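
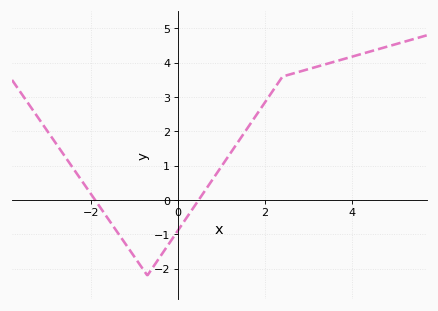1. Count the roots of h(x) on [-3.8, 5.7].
2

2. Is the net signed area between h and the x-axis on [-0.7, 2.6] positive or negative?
positive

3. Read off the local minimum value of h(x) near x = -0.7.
-2.2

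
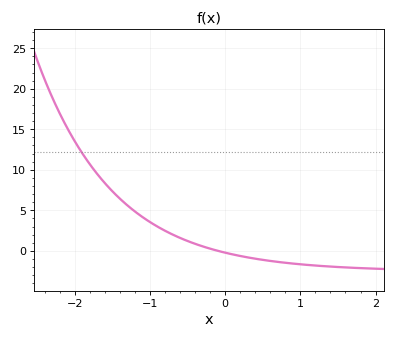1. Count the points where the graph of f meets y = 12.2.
1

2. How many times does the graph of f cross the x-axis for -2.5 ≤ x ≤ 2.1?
1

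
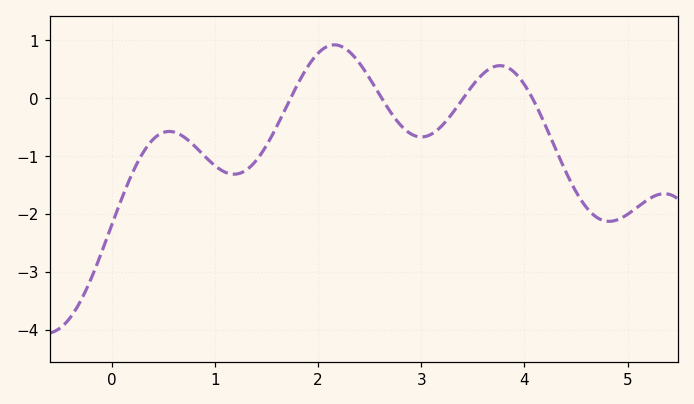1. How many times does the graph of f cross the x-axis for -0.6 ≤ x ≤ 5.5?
4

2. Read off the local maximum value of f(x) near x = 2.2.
0.9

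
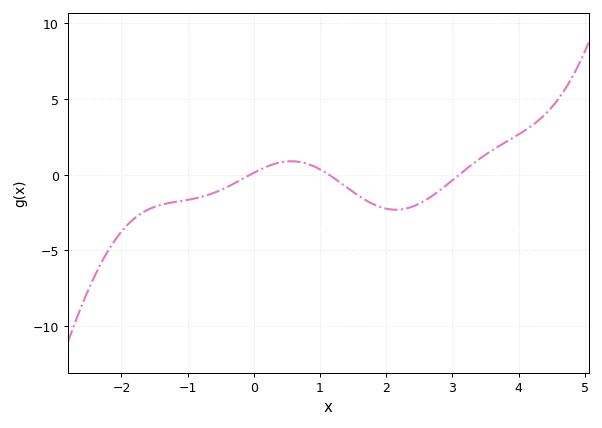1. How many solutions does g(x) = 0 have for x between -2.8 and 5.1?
3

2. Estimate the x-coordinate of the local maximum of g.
0.564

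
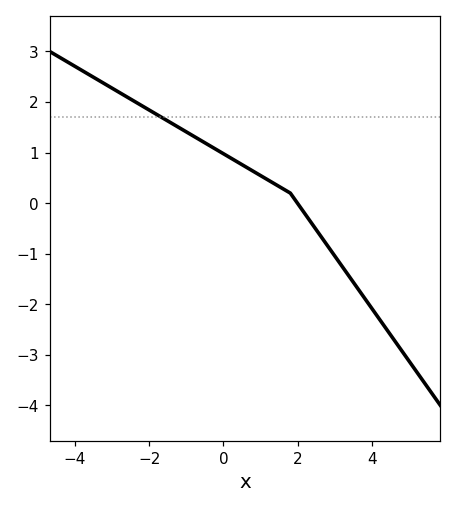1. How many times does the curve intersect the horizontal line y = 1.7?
1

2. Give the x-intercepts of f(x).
1.99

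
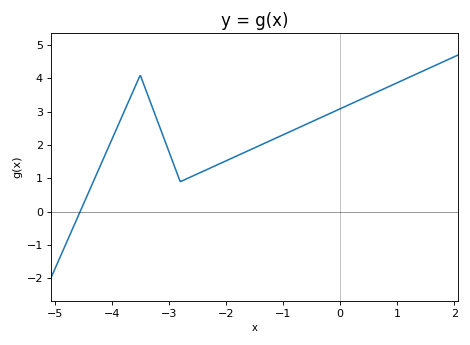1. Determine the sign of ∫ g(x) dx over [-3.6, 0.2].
positive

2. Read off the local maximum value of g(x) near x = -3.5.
4.09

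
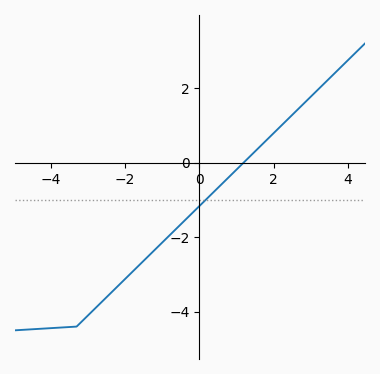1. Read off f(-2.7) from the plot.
-3.81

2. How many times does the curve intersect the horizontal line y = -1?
1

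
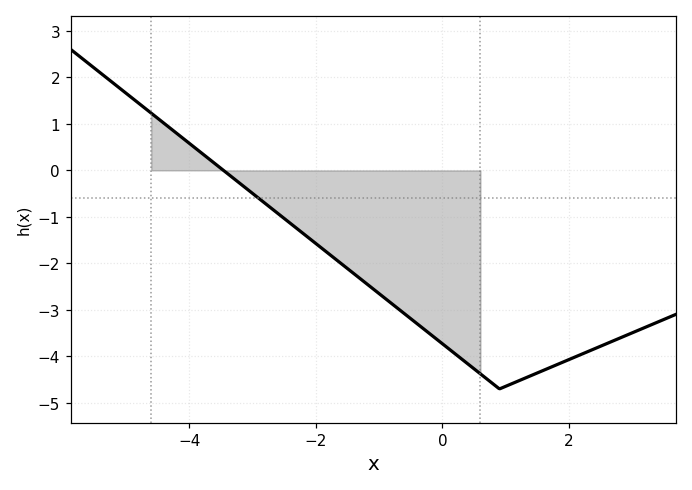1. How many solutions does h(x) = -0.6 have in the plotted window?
1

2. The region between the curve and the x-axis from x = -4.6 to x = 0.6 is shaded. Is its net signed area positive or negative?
negative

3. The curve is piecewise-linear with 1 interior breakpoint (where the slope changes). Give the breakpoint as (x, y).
(0.9, -4.7)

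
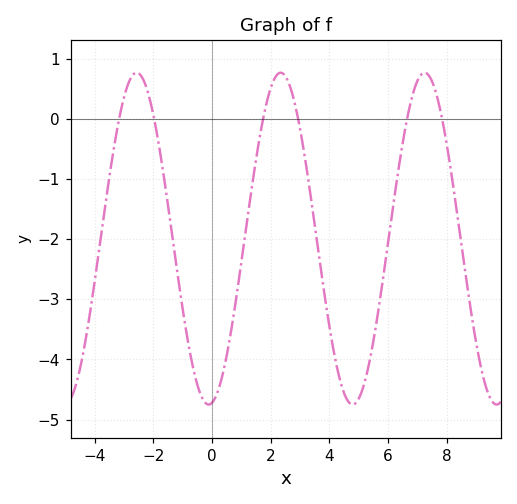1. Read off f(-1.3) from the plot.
-2.1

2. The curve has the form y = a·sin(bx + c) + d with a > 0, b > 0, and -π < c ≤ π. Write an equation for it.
y = 2.76sin(1.3x - 1.4) - 1.99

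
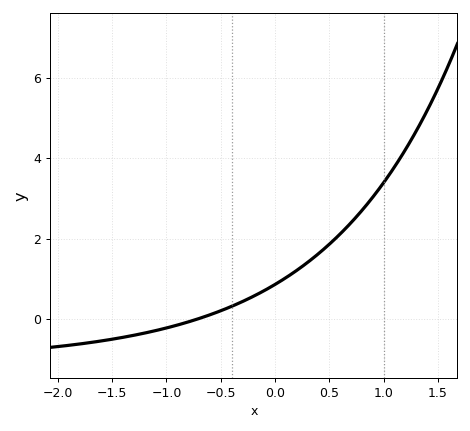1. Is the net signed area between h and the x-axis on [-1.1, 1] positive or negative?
positive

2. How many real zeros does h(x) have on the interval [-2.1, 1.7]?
1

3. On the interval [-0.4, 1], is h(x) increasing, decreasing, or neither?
increasing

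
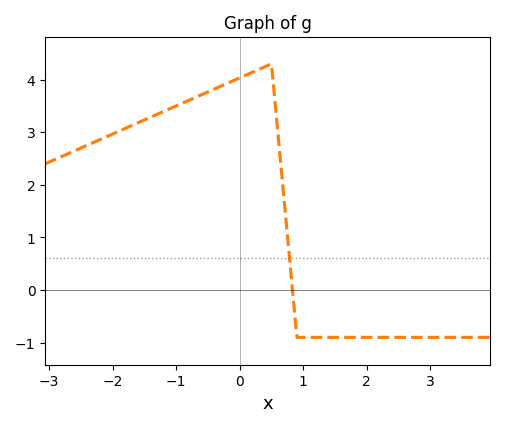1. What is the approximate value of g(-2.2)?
2.86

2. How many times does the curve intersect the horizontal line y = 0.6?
1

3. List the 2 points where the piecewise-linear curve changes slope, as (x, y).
(0.5, 4.3); (0.9, -0.9)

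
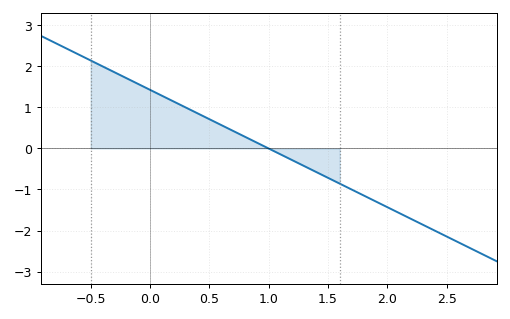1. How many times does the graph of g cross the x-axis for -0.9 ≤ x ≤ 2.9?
1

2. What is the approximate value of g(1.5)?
-0.7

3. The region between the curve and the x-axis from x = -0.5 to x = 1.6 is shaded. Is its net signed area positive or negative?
positive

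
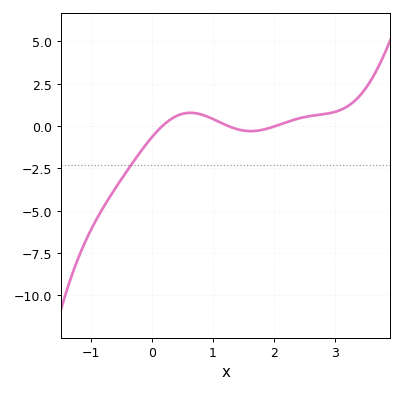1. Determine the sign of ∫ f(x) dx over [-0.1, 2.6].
positive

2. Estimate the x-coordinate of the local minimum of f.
1.6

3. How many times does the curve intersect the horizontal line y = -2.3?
1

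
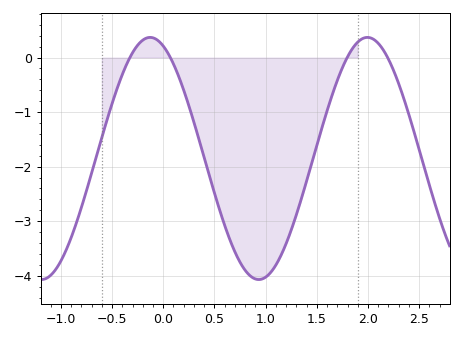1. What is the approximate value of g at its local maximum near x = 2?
0.4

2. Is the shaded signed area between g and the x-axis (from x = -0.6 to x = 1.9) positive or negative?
negative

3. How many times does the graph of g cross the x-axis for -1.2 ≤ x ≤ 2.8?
4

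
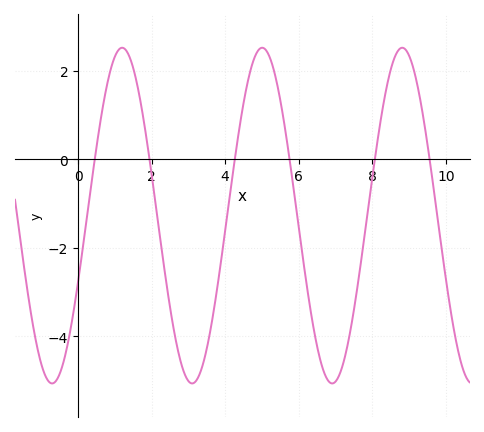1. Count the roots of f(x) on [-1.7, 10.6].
6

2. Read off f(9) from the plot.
2.35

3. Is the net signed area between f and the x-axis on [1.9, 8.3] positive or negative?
negative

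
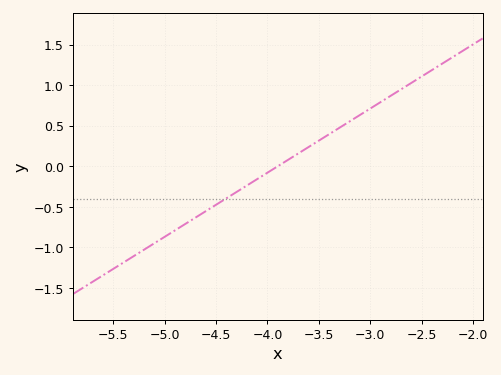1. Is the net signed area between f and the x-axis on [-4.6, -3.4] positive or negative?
negative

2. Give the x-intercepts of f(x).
-3.9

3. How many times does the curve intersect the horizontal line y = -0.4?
1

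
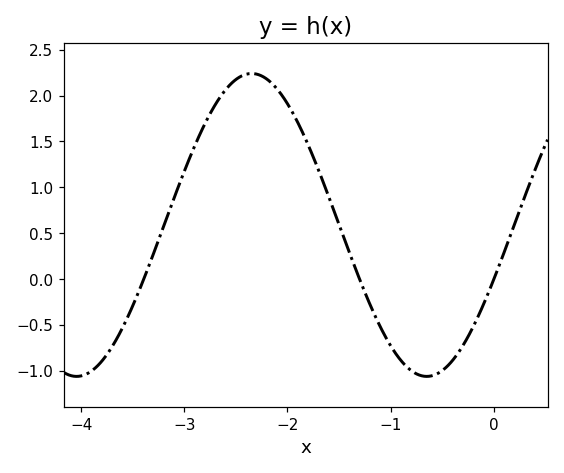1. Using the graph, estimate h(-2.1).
2.05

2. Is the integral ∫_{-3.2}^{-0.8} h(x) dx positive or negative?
positive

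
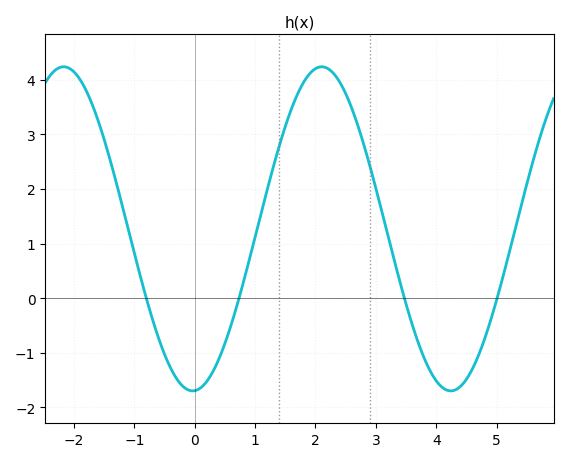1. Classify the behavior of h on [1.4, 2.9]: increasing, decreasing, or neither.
neither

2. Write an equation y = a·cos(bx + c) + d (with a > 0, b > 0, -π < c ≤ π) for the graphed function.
y = 2.97cos(1.5x - 3.1) + 1.27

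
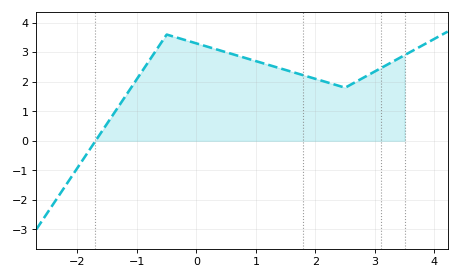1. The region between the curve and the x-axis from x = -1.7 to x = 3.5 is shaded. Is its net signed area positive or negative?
positive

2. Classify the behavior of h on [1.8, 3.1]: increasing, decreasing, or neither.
neither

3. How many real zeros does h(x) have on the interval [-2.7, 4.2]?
1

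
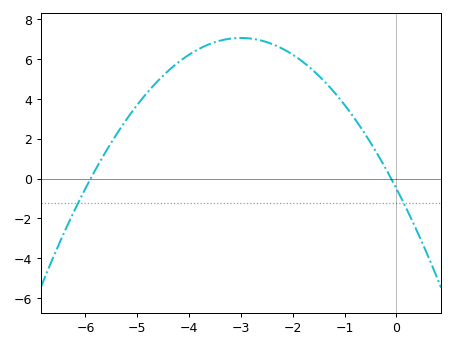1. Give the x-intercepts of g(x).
-5.8, -0.2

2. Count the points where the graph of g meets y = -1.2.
2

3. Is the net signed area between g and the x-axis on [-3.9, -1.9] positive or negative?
positive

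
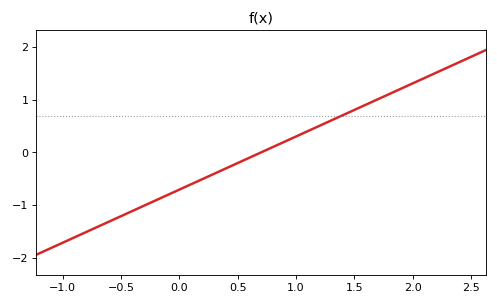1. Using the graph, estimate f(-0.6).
-1.31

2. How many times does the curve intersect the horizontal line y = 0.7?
1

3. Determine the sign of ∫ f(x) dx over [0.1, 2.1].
positive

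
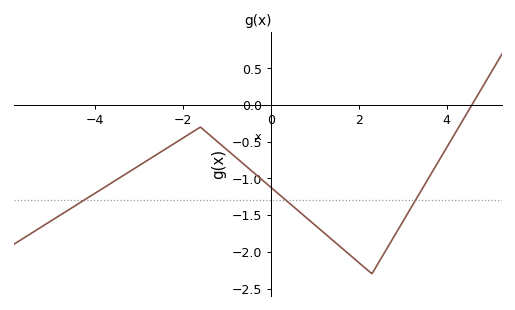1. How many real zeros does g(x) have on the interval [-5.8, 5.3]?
1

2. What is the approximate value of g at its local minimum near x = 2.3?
-2.3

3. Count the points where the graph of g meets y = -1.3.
3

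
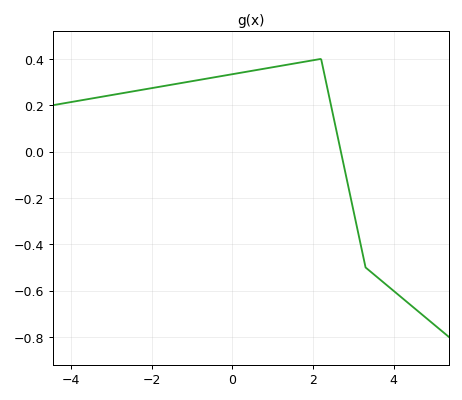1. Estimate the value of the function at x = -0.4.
0.322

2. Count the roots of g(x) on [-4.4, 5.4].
1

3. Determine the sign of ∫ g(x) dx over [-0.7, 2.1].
positive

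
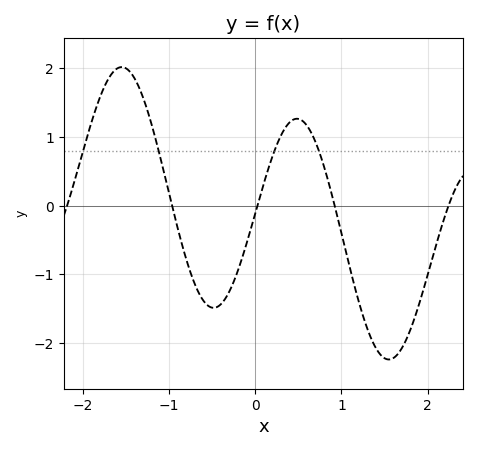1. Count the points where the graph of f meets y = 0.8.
4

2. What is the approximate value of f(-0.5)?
-1.49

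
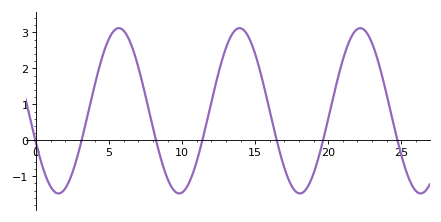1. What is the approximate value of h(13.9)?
3.12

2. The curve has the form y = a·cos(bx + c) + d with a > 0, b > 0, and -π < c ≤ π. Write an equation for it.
y = 2.3cos(0.76x + 1.98) + 0.82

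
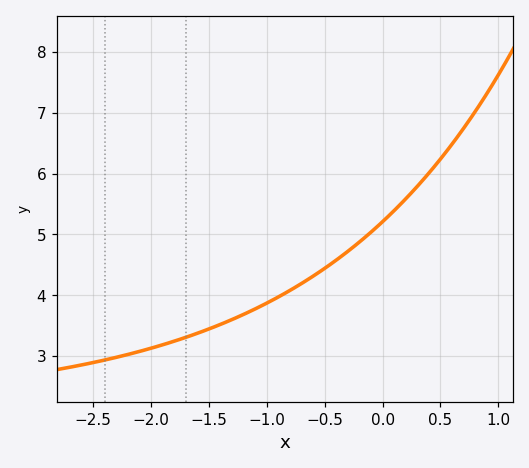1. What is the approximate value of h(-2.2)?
3.03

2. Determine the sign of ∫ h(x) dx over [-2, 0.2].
positive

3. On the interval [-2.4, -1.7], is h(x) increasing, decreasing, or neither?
increasing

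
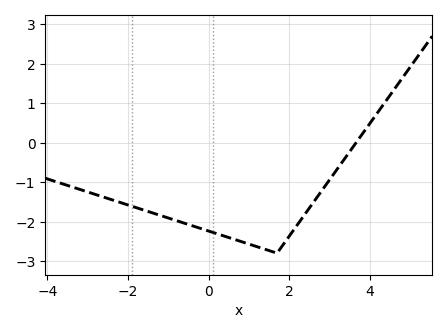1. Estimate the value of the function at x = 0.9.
-2.5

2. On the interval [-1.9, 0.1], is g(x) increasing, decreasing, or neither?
decreasing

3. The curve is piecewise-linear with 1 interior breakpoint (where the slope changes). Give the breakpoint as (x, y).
(1.7, -2.8)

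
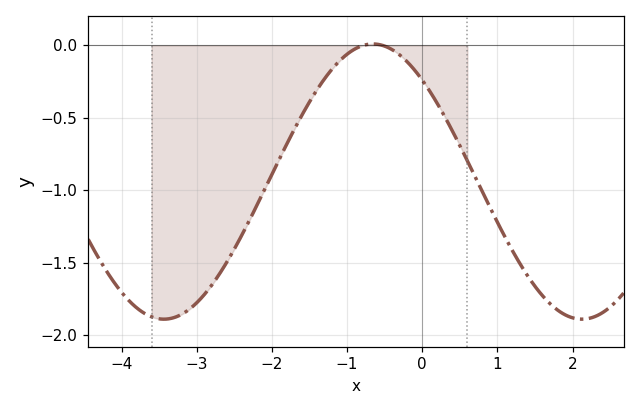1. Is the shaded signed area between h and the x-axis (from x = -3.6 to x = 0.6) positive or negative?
negative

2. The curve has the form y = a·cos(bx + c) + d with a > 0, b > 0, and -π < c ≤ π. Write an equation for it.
y = 0.95cos(1.1x + 0.74) - 0.94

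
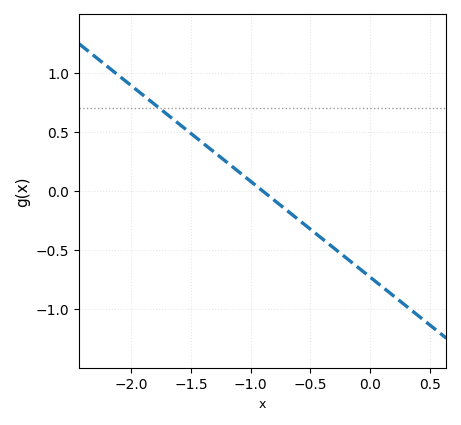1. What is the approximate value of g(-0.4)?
-0.4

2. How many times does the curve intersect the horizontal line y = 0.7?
1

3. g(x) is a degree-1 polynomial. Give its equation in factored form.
y = -0.81(x + 0.9)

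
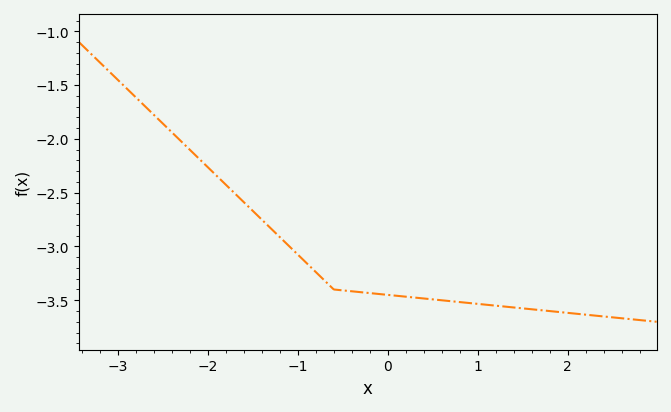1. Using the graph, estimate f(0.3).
-3.48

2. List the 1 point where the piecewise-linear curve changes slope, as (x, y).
(-0.6, -3.4)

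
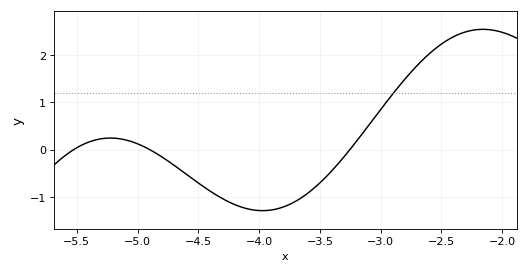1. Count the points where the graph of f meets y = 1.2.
1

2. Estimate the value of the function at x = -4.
-1.29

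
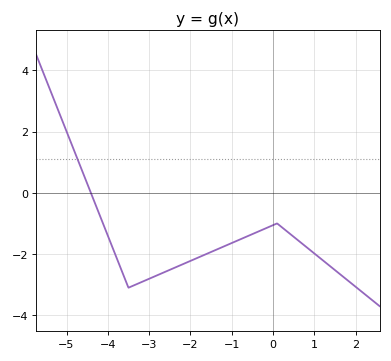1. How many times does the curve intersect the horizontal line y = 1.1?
1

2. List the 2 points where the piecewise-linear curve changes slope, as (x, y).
(-3.5, -3.1); (0.1, -1)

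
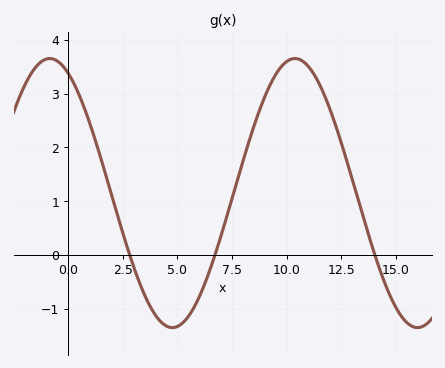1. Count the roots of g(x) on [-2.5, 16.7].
3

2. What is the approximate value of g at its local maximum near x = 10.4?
3.65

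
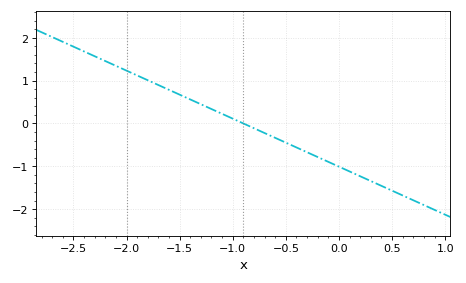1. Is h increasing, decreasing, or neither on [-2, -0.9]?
decreasing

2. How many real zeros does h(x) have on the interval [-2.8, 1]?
1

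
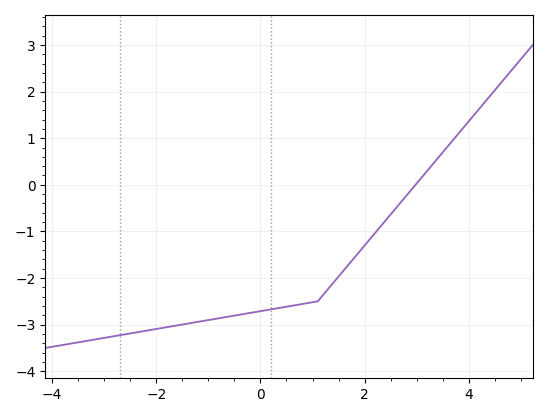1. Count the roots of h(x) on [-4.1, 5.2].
1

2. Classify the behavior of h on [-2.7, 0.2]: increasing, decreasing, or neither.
increasing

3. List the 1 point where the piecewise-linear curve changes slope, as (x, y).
(1.1, -2.5)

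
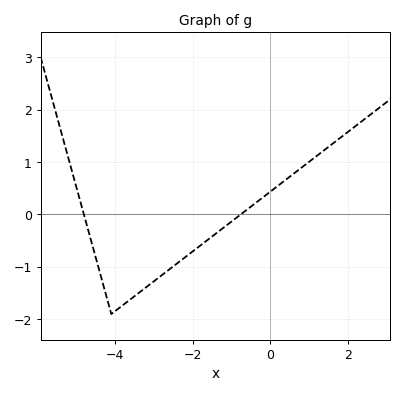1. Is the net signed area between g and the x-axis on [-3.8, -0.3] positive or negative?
negative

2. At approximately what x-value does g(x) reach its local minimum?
-4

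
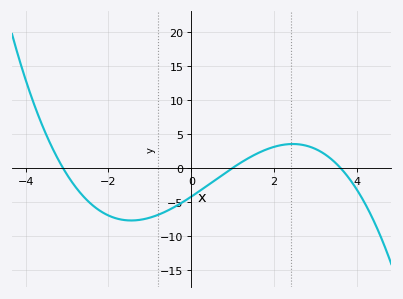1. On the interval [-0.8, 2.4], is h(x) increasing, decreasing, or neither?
increasing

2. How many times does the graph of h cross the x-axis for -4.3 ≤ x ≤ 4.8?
3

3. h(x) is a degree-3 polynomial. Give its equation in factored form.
y = -0.38(x + 3.1)(x - 1)(x - 3.6)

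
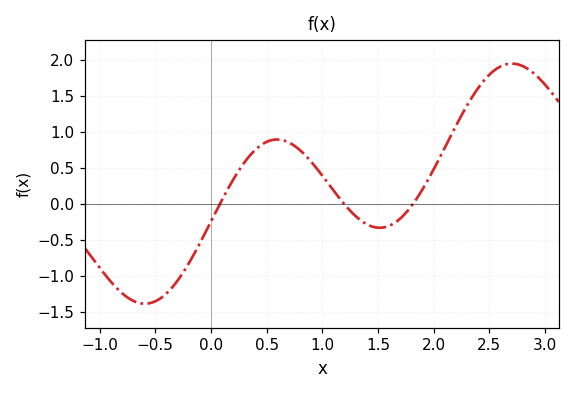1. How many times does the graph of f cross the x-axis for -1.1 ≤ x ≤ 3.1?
3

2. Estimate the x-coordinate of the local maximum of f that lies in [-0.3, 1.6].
0.6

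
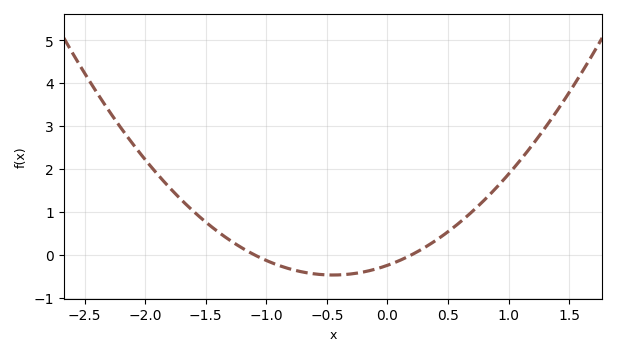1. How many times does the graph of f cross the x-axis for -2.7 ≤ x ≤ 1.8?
2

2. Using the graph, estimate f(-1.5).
0.762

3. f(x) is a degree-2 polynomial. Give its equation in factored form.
y = 1.12(x + 1.1)(x - 0.2)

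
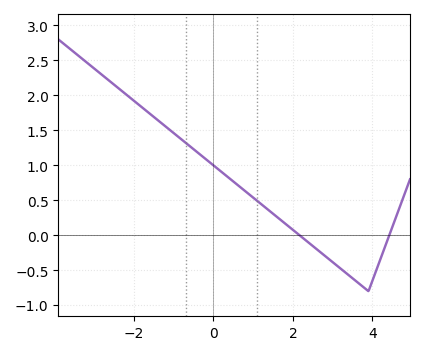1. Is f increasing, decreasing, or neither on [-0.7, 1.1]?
decreasing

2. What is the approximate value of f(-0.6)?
1.28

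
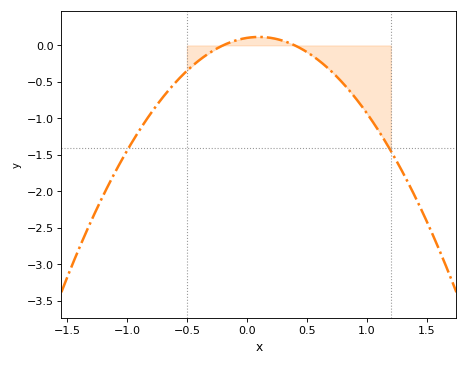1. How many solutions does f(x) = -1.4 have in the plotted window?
2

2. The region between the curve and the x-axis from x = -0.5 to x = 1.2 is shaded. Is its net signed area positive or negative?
negative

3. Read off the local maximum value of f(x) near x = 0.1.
0.1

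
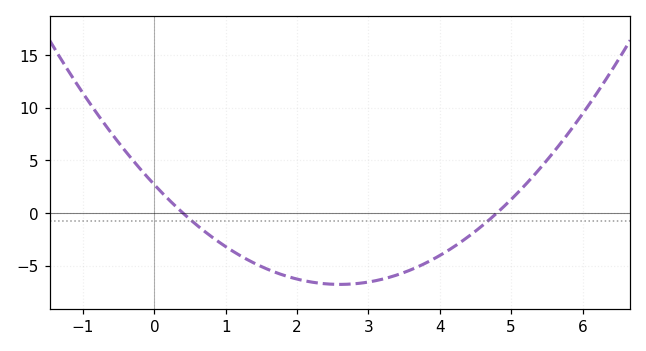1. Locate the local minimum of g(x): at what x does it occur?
2.6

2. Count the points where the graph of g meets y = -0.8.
2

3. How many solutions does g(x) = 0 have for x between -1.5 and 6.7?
2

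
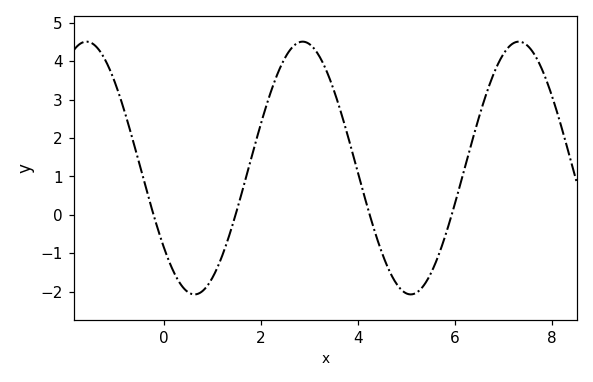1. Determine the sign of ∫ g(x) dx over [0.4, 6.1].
positive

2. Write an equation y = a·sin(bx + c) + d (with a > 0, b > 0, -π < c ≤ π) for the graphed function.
y = 3.29sin(1.41x - 2.47) + 1.22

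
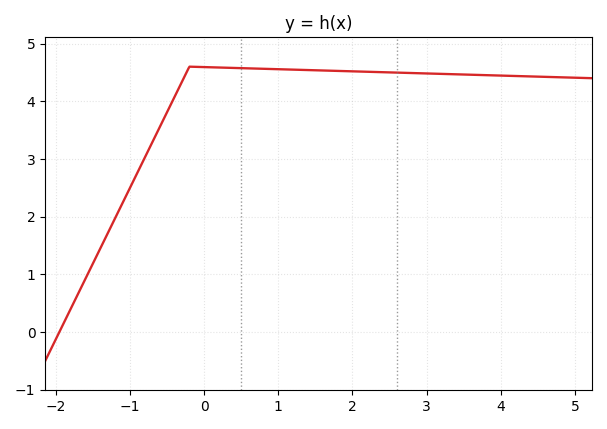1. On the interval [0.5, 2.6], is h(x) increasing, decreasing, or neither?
decreasing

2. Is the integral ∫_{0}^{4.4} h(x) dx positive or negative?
positive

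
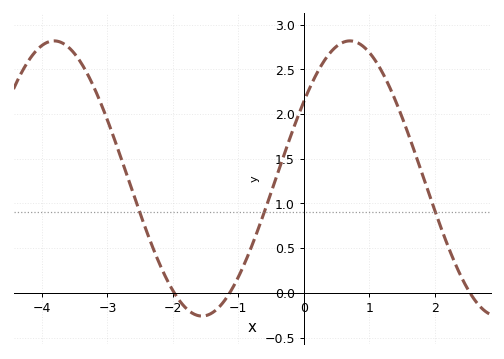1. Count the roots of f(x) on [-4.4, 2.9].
3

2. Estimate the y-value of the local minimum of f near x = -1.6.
-0.25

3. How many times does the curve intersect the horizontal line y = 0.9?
3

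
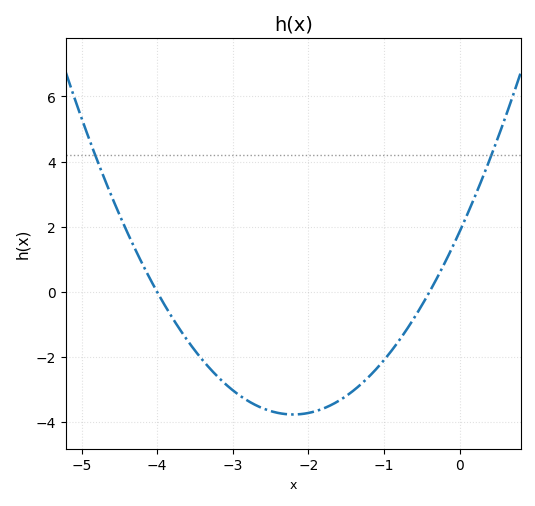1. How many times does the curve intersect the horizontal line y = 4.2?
2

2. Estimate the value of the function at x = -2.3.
-3.8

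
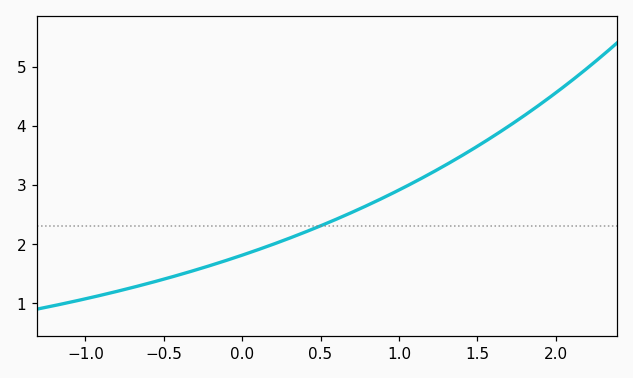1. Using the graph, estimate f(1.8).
4.17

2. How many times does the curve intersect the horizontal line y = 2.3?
1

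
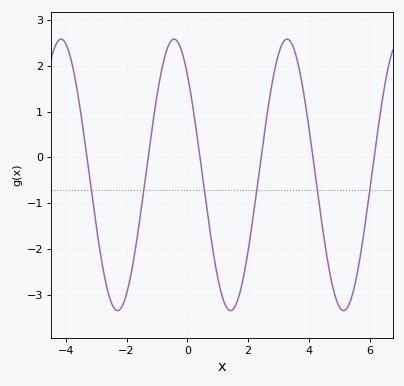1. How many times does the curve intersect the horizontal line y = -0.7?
6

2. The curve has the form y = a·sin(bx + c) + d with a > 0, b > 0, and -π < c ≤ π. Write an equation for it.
y = 2.96sin(1.69x + 2.31) - 0.38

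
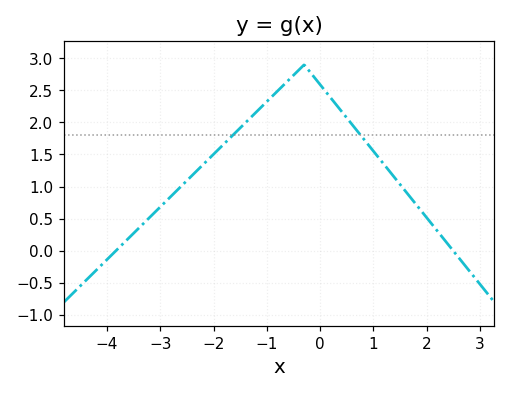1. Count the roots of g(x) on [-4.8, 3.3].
2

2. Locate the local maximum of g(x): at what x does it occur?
-0.302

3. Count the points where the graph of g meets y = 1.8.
2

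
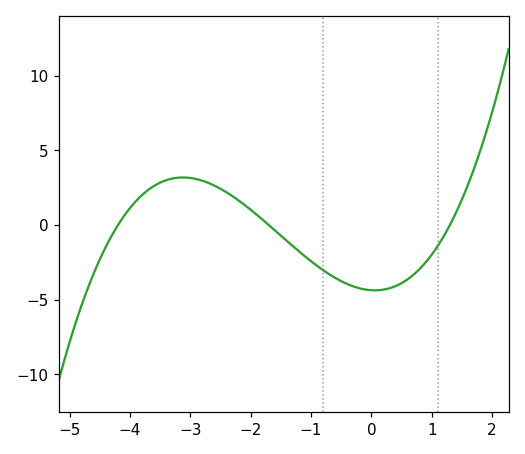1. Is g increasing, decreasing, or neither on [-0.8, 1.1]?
neither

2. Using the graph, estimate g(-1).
-2.42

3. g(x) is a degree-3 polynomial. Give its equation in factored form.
y = 0.47(x + 4.2)(x + 1.7)(x - 1.3)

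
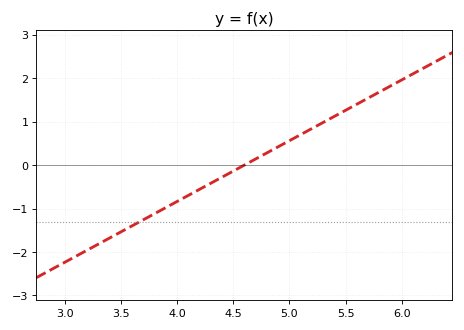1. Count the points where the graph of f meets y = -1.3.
1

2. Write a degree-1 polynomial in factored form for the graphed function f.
y = 1.4(x - 4.6)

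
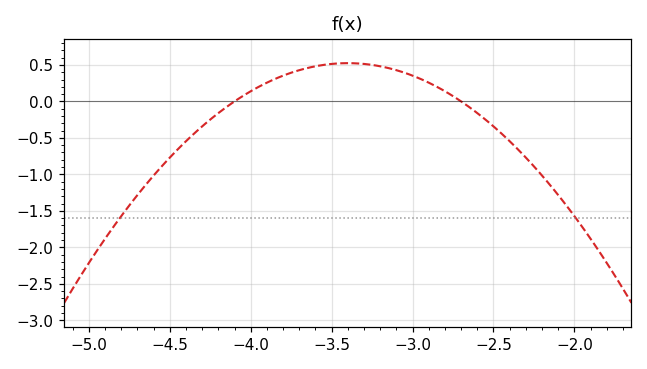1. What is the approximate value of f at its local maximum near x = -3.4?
0.524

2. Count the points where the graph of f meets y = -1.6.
2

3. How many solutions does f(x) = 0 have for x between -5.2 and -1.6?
2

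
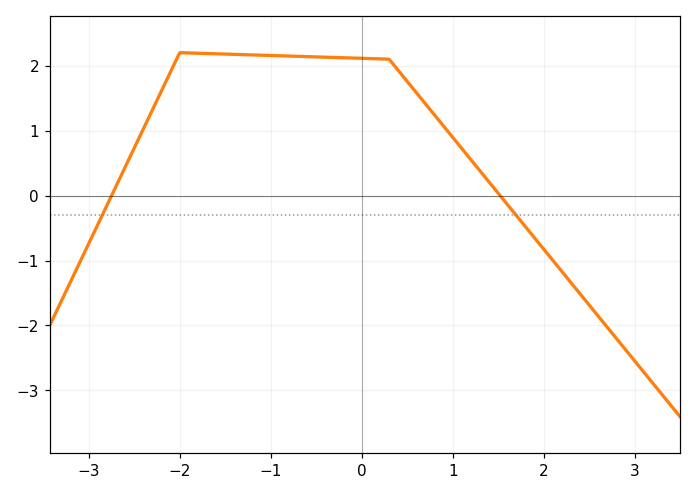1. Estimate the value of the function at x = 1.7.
-0.3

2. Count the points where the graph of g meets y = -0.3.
2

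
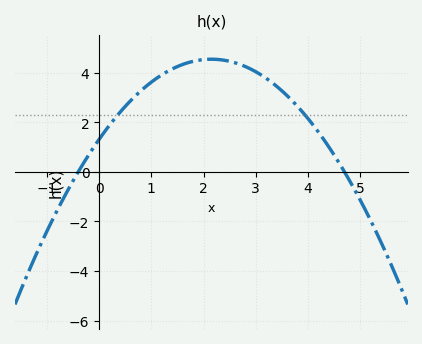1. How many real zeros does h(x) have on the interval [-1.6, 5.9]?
2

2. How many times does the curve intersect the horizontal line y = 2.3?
2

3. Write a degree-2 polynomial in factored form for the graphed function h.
y = -0.7(x + 0.4)(x - 4.7)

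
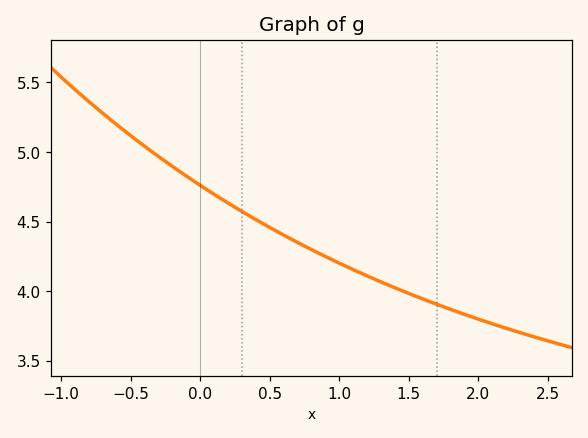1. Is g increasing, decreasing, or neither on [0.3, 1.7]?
decreasing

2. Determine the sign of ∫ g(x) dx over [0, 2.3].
positive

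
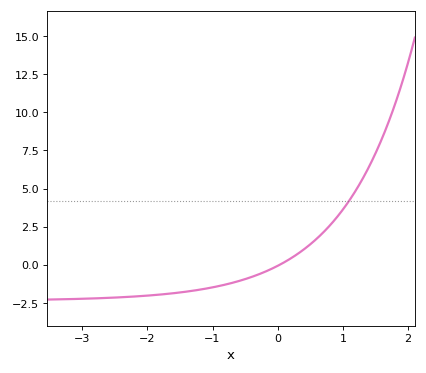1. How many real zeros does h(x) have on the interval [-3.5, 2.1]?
1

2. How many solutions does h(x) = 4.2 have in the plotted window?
1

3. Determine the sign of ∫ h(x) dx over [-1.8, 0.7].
negative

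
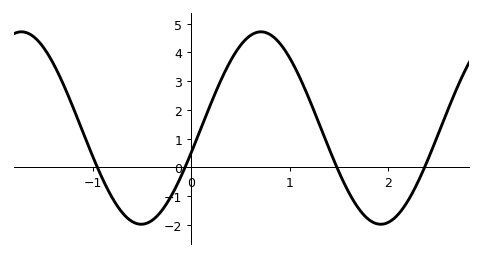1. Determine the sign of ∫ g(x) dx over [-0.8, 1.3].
positive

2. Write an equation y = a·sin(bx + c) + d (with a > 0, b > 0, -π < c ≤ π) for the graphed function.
y = 3.35sin(2.58x - 0.26) + 1.37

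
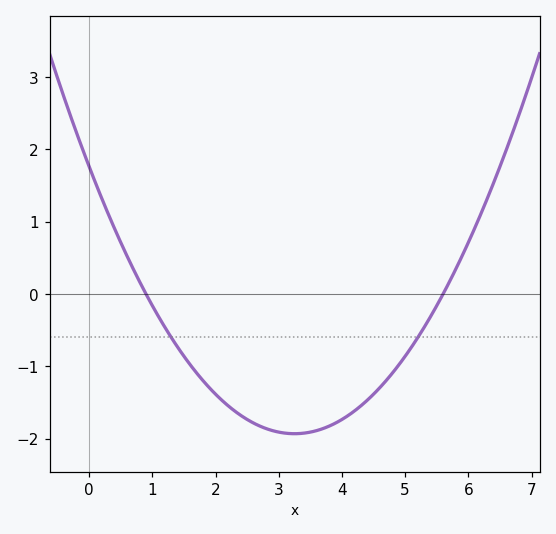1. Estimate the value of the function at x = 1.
-0.2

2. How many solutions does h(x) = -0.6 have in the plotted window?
2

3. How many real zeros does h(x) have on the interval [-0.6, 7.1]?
2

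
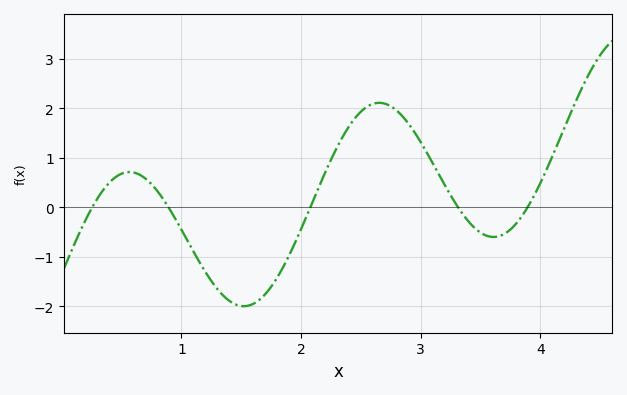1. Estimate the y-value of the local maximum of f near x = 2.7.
2.1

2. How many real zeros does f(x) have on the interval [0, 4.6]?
5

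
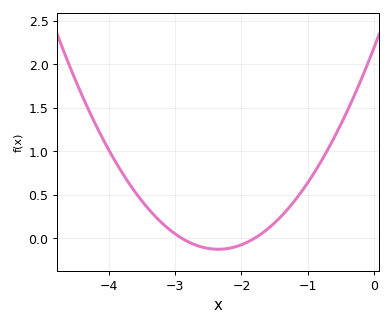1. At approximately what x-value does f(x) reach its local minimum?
-2.4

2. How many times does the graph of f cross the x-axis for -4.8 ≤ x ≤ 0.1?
2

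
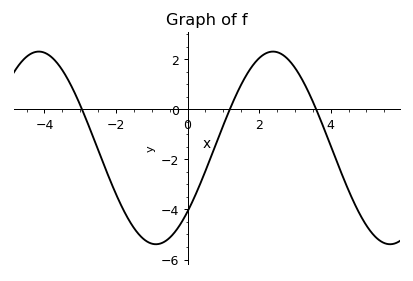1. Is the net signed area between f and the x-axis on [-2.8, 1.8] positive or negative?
negative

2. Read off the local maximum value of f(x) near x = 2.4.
2.4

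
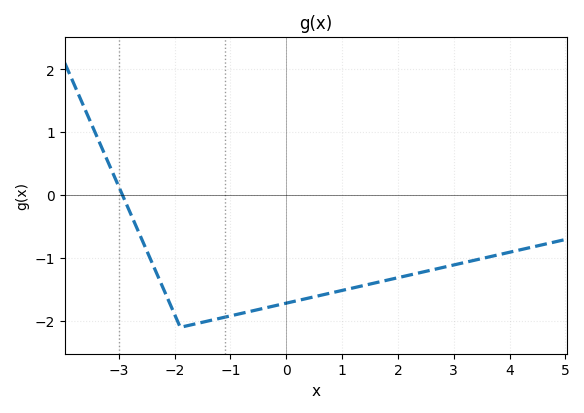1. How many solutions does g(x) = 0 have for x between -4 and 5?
1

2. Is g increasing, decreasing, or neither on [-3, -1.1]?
neither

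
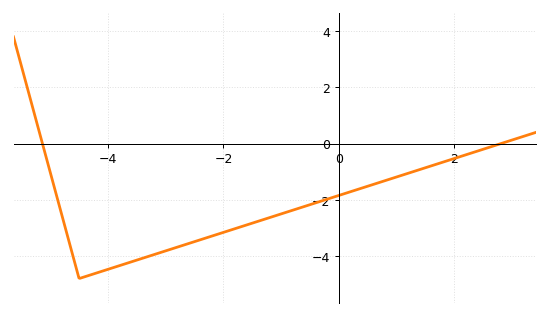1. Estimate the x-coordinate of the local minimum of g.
-4.5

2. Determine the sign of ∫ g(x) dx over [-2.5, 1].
negative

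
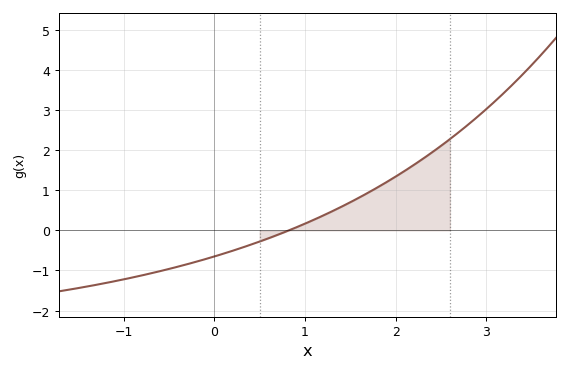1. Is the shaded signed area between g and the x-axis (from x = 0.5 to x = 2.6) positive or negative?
positive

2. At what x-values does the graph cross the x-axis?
0.8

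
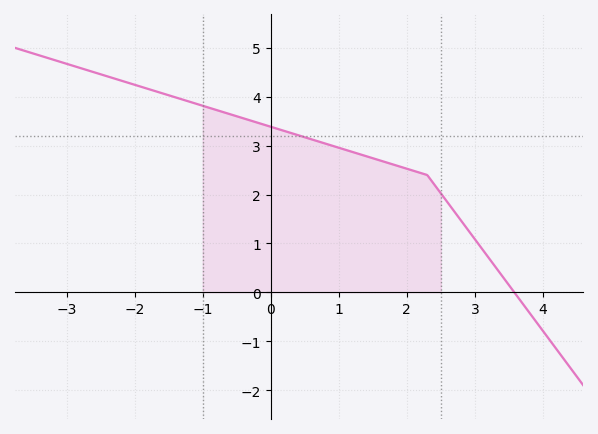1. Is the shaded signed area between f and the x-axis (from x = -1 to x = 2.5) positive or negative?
positive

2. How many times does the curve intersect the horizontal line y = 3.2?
1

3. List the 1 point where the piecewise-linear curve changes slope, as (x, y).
(2.3, 2.4)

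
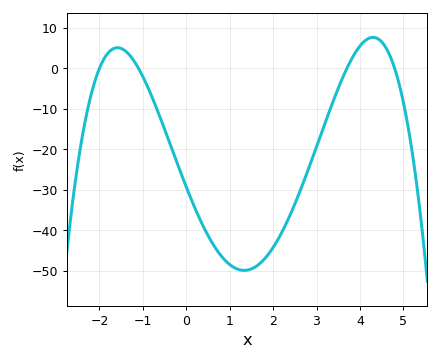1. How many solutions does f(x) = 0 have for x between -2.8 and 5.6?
4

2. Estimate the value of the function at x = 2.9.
-22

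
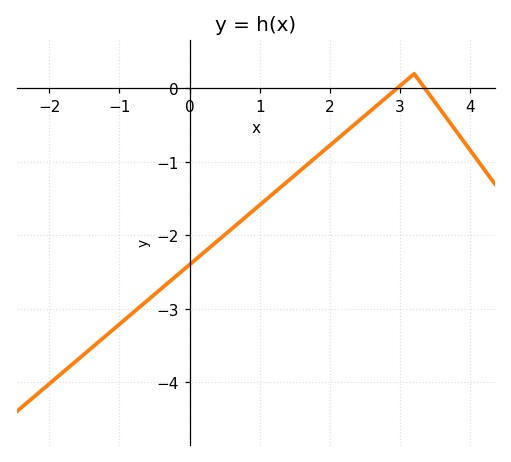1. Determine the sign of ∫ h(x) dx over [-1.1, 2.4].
negative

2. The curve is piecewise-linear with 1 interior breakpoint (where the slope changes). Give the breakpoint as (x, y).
(3.2, 0.2)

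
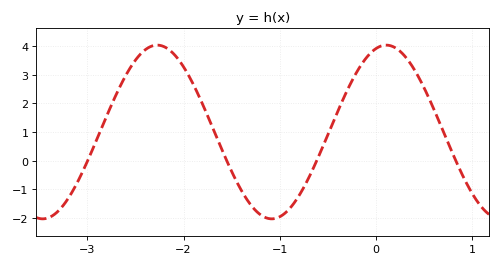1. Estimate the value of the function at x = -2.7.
2.3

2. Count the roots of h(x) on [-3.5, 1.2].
4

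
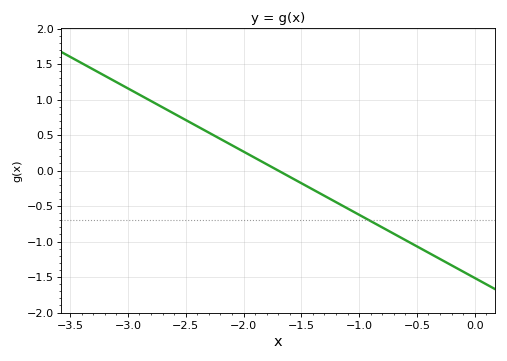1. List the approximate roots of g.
-1.7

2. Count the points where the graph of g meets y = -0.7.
1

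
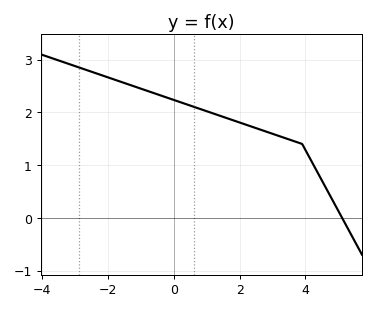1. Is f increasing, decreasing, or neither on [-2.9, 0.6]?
decreasing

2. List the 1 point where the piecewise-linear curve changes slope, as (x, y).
(3.9, 1.4)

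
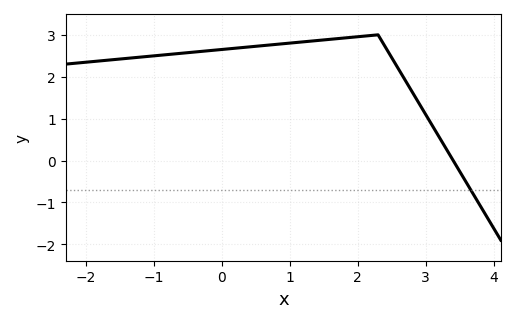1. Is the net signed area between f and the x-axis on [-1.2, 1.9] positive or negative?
positive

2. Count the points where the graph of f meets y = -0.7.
1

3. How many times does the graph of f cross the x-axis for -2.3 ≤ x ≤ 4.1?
1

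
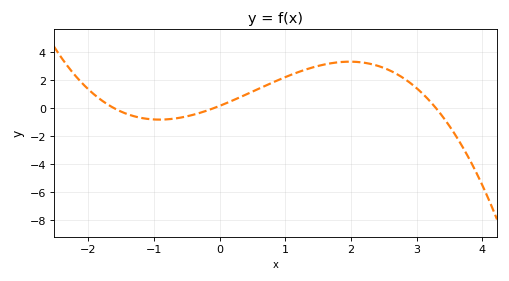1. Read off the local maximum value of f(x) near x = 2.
3.4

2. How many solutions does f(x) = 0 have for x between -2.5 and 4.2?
3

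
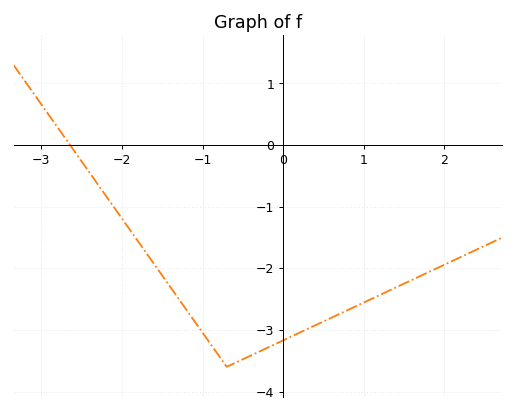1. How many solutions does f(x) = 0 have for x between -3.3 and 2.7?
1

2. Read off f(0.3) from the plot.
-3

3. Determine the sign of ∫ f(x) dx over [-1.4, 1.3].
negative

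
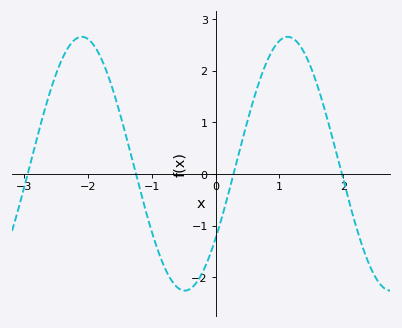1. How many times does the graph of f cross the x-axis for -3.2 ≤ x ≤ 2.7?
4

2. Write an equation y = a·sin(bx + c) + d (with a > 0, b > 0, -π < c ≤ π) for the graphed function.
y = 2.46sin(1.9x - 0.63) + 0.2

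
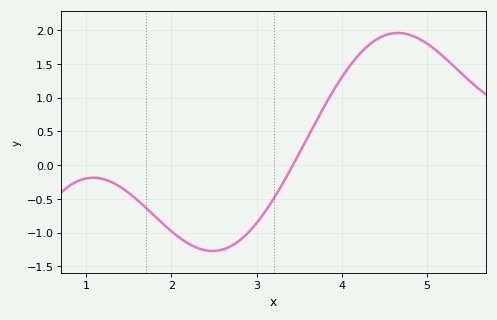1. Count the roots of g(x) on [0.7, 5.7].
1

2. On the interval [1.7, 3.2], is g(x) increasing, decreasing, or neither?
neither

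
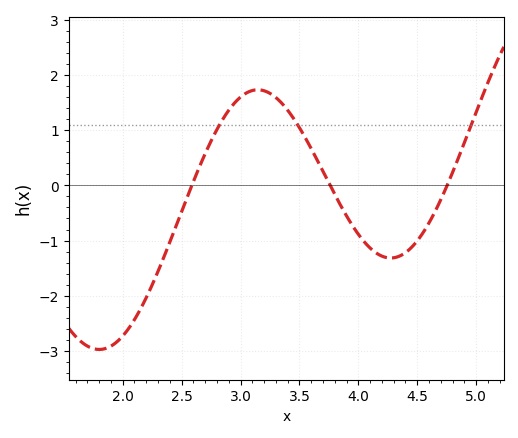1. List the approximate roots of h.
2.6, 3.75, 4.75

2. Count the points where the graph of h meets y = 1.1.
3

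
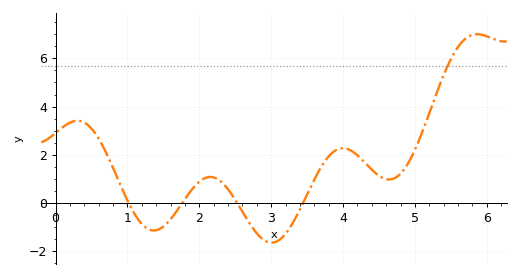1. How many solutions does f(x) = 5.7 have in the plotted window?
1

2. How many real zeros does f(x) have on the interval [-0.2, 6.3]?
4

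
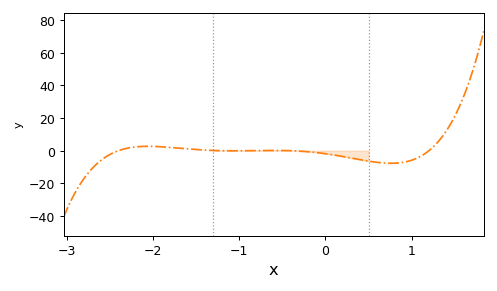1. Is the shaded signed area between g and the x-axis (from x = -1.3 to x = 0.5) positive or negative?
negative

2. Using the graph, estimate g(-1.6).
2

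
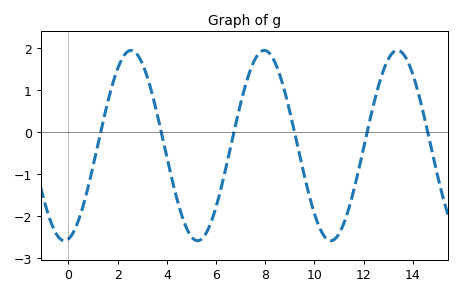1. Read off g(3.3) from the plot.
1.1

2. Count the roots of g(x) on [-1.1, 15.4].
6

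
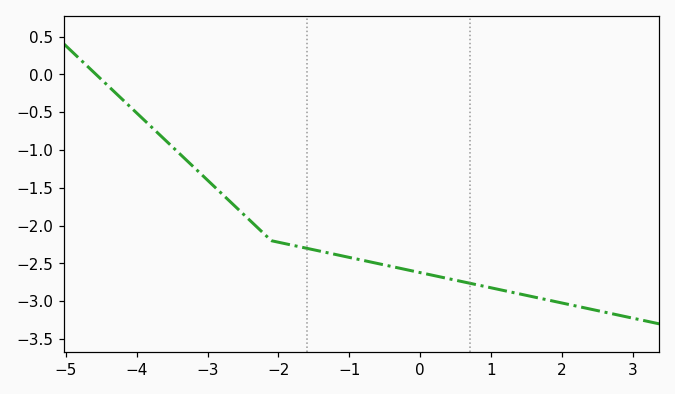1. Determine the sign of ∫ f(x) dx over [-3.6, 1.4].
negative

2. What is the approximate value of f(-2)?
-2.2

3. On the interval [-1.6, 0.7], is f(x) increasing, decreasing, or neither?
decreasing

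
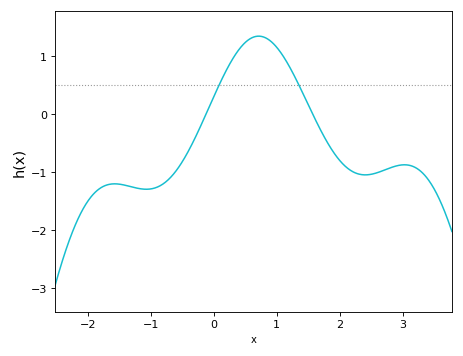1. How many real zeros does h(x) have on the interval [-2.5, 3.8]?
2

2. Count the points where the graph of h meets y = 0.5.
2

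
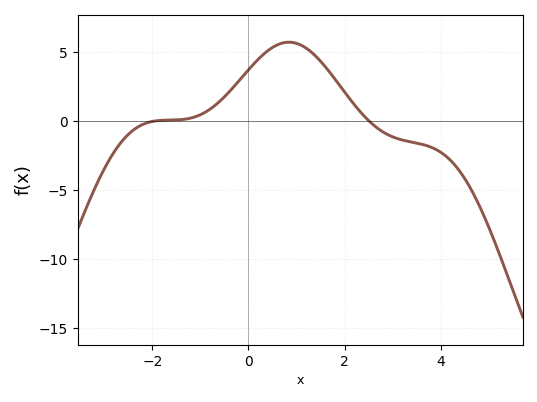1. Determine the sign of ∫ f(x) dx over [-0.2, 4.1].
positive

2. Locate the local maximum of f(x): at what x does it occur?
0.84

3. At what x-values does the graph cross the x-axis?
-1.99, 2.52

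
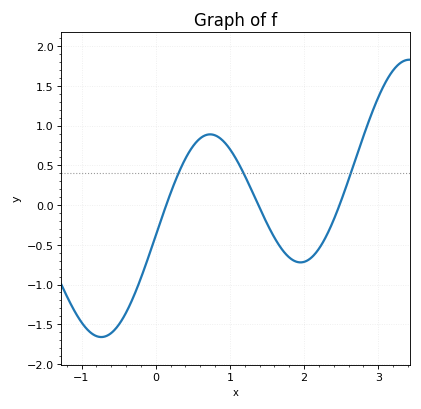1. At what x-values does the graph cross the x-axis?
0.1, 1.4, 2.5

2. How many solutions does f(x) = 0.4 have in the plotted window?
3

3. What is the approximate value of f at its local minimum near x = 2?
-0.7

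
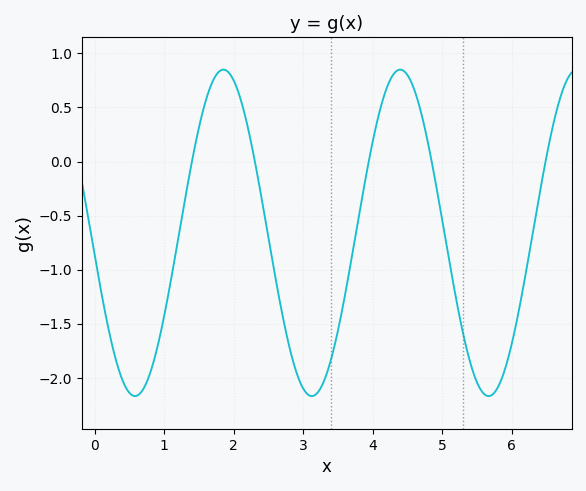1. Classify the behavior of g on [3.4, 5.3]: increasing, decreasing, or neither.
neither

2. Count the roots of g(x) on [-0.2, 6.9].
5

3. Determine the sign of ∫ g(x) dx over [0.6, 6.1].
negative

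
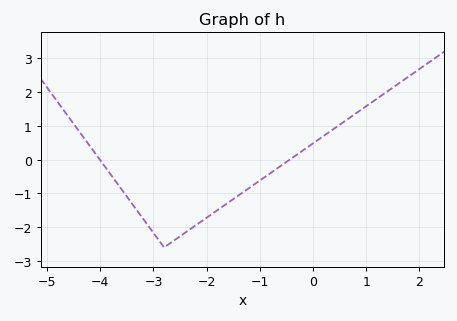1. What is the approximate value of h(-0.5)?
-0.066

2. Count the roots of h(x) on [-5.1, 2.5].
2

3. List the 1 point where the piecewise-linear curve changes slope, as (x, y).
(-2.8, -2.6)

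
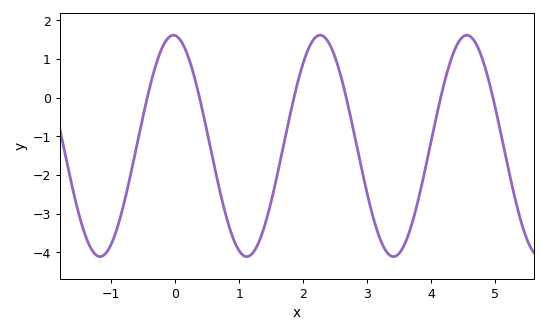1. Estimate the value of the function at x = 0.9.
-3.62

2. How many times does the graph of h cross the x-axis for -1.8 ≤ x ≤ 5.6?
6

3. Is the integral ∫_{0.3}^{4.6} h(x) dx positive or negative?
negative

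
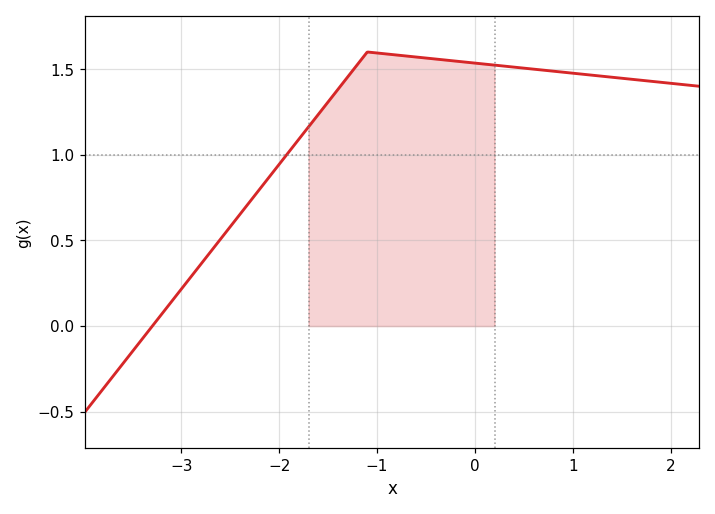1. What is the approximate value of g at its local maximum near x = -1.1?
1.6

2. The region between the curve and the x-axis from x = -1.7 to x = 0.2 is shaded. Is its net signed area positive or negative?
positive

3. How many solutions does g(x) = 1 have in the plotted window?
1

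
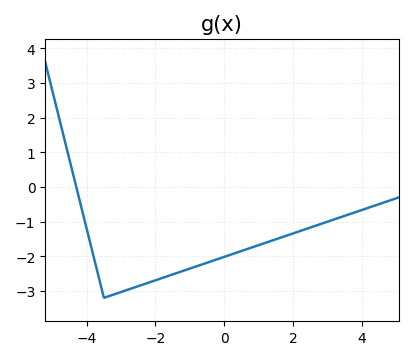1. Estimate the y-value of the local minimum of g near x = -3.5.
-3.2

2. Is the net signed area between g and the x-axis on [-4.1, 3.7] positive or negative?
negative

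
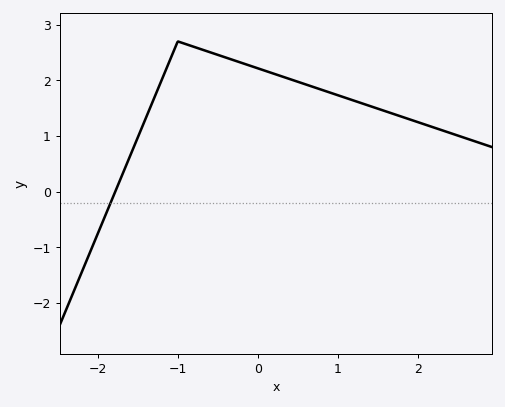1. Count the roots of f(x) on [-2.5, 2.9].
1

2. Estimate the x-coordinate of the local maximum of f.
-1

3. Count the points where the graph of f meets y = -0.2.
1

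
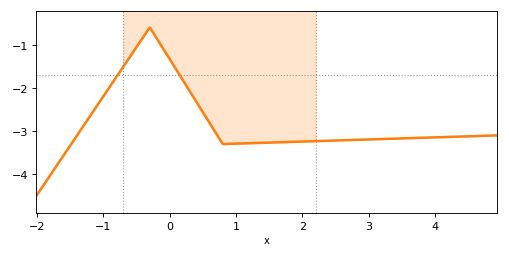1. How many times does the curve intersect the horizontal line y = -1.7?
2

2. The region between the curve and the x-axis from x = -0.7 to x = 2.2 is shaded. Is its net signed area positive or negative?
negative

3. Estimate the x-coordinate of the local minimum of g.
0.8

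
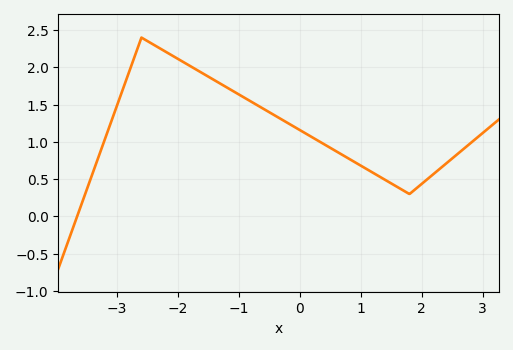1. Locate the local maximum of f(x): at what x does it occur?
-2.6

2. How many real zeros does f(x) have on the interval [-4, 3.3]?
1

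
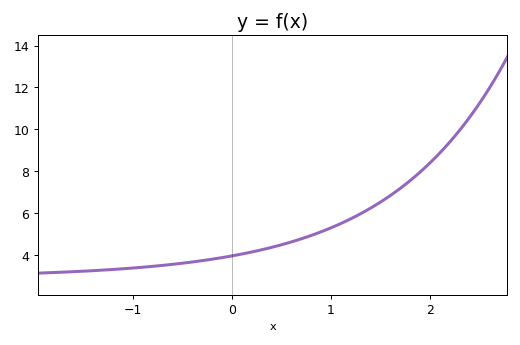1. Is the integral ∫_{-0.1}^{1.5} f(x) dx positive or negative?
positive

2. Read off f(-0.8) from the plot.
3.4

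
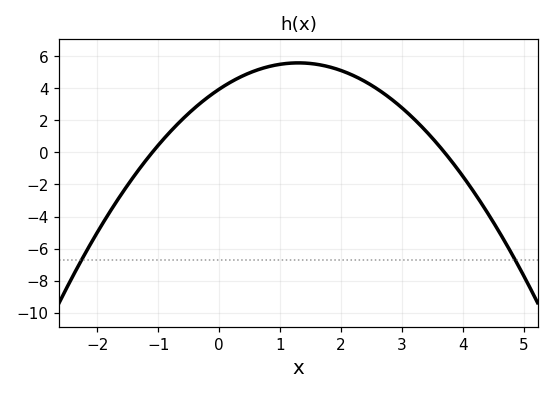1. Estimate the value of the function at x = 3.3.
1.8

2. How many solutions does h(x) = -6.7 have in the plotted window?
2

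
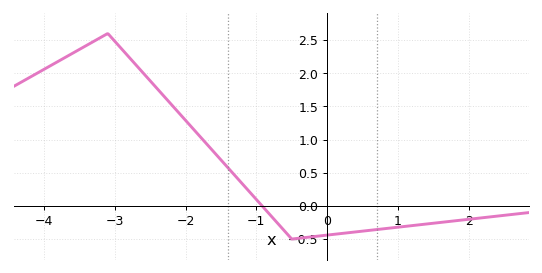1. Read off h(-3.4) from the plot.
2.4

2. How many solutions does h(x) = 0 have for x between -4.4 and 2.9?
1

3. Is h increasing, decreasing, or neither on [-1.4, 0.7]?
neither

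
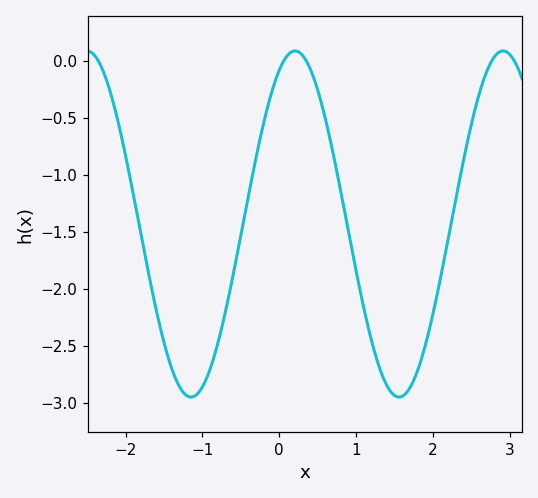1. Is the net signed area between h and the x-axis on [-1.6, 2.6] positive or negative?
negative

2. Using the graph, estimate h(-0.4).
-1.2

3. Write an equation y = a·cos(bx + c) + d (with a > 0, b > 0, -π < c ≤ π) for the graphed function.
y = 1.52cos(2.3x - 0.48) - 1.43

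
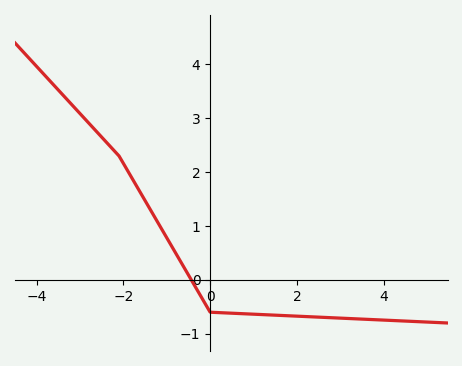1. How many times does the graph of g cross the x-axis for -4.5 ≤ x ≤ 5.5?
1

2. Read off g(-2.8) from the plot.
2.91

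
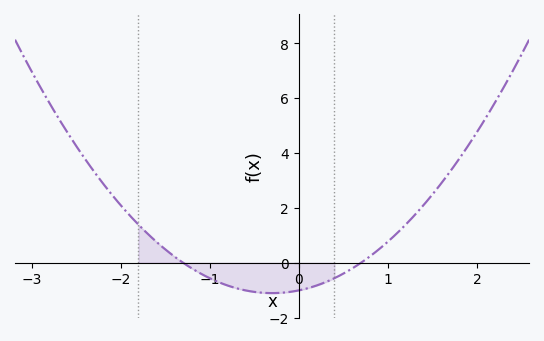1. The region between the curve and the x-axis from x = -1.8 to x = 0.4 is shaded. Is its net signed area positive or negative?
negative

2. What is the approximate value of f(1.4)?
2.1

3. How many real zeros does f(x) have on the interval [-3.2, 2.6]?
2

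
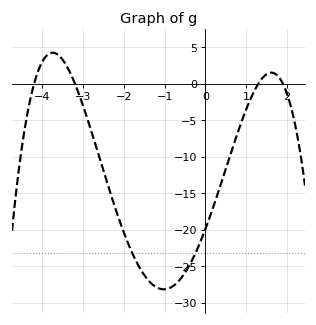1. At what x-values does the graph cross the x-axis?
-4.2, -3.2, 1.3, 1.9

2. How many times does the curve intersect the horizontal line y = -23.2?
2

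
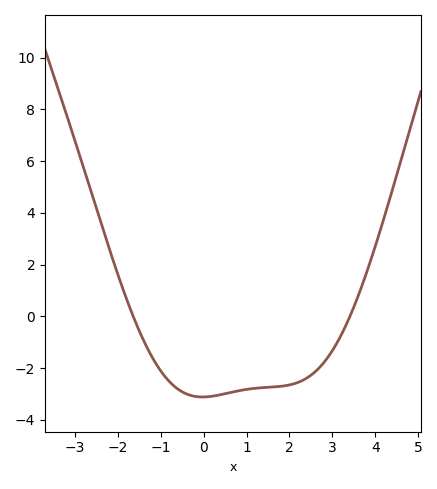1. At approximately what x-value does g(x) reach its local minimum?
0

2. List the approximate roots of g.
-1.6, 3.4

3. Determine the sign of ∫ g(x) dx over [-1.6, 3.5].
negative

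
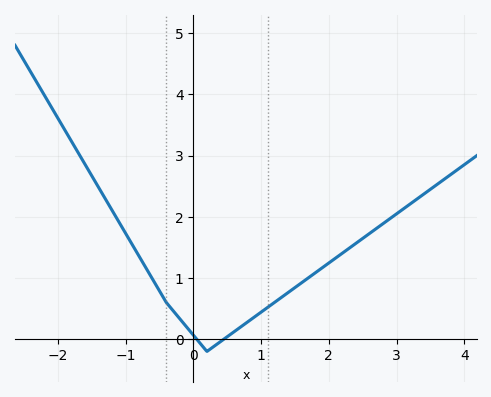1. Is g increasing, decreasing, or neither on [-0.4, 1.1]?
neither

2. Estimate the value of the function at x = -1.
1.73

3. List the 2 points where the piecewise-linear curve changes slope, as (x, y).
(-0.4, 0.6); (0.2, -0.2)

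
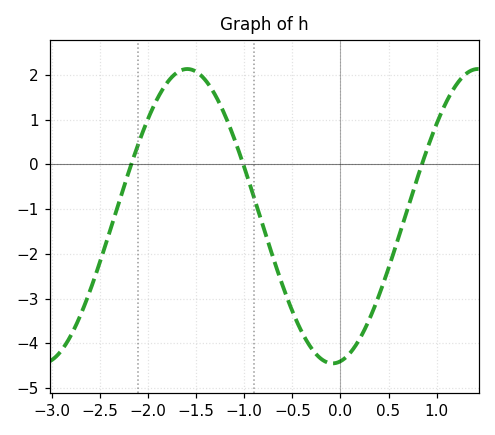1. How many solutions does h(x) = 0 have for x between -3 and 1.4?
3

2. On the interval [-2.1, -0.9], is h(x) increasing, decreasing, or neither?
neither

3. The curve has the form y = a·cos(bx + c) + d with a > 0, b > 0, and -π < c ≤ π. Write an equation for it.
y = 3.29cos(2.08x - 2.97) - 1.16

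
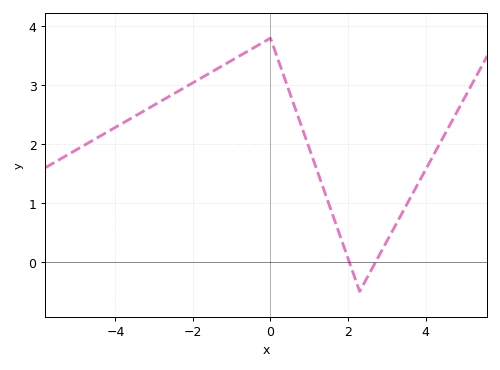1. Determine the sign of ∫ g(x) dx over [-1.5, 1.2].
positive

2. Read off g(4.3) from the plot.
1.9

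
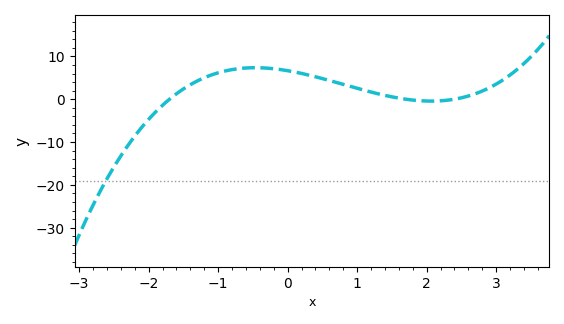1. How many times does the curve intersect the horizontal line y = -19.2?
1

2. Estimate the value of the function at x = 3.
3.52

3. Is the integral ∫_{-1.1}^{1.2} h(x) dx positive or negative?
positive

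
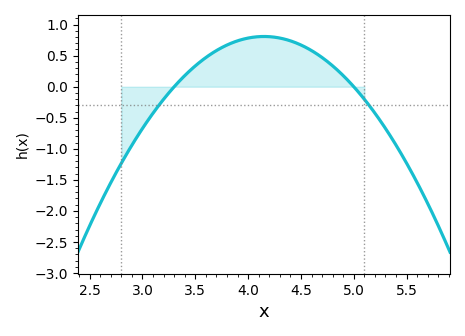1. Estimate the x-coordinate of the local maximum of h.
4.15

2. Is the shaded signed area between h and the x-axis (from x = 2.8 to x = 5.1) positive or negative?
positive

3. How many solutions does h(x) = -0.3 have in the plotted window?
2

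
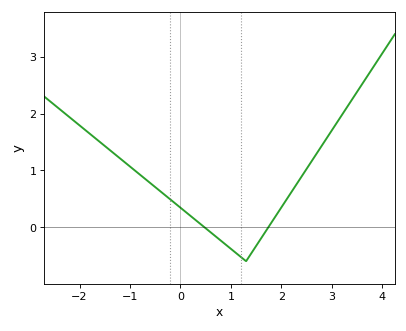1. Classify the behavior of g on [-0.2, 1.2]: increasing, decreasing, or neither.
decreasing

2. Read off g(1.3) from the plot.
-0.6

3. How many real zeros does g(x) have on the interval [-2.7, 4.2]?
2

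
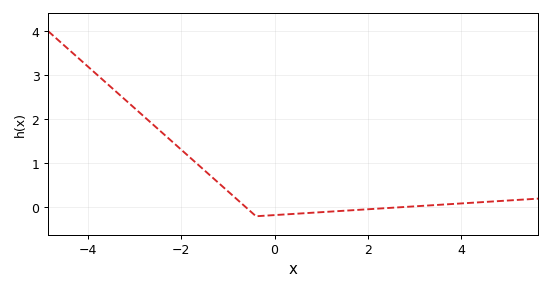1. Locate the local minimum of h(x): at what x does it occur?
-0.4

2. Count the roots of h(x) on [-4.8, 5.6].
2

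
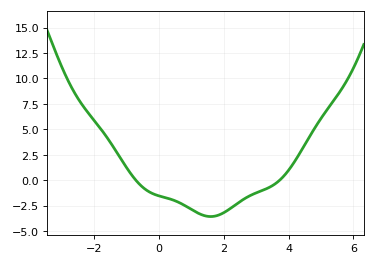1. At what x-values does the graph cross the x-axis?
-0.8, 3.8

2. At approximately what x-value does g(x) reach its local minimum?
1.6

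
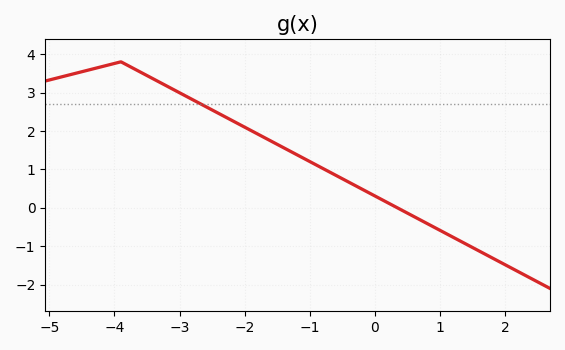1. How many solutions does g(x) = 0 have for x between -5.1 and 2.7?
1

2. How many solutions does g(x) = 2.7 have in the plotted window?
1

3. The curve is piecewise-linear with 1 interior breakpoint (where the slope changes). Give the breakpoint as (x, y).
(-3.9, 3.8)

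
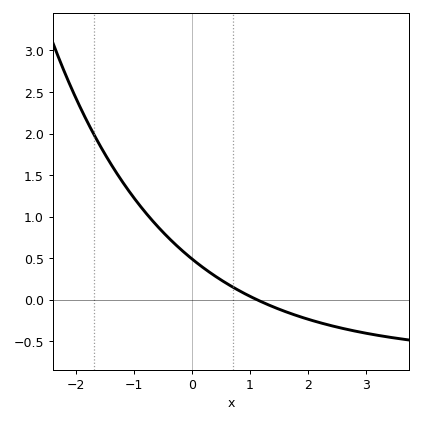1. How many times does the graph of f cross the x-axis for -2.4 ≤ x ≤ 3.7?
1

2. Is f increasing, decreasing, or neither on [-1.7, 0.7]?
decreasing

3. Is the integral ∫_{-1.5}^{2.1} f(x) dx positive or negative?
positive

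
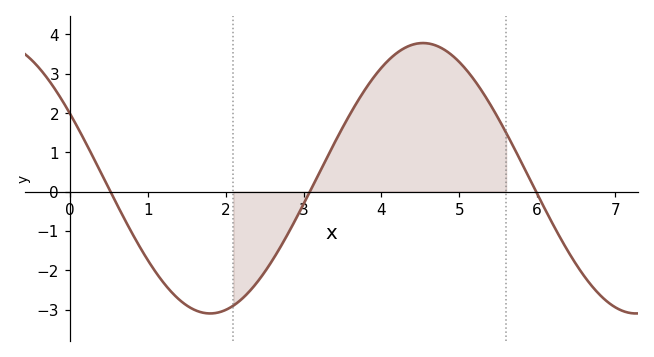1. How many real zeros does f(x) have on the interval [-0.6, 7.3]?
3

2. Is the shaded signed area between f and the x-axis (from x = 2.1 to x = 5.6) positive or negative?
positive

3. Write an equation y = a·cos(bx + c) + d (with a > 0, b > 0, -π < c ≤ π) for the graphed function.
y = 3.44cos(1.15x + 1.07) + 0.34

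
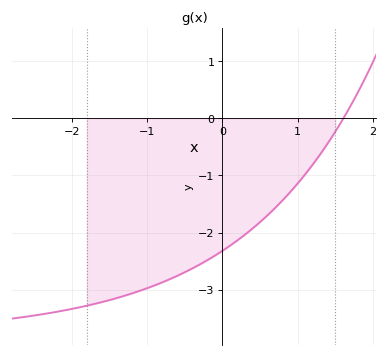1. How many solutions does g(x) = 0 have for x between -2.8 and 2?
1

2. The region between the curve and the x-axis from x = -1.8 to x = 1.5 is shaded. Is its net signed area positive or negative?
negative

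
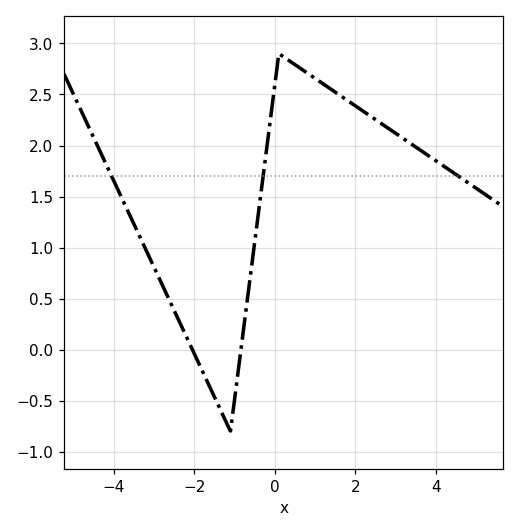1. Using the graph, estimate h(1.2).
2.6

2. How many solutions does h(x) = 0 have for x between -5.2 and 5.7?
2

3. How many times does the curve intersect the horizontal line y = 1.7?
3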